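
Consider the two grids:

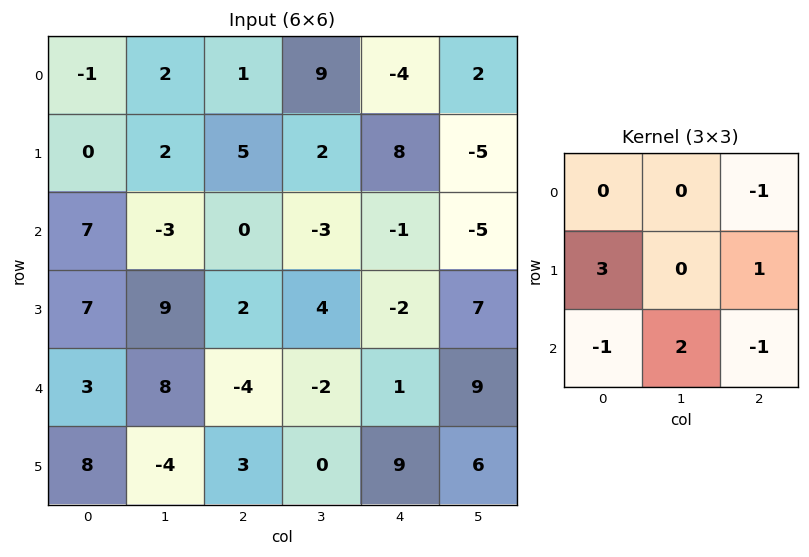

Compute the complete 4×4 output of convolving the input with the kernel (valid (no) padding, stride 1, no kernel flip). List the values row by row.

-9 5 22 5
25 -23 -1 -24
40 20 4 19
-16 28 -21 8

Output[0,0]: The receptive field on the input at this output position is [-1 2 1 / 0 2 5 / 7 -3 0]. Elementwise product with the kernel and sum: 1·-1 + 0·3 + 5·1 + 7·-1 + -3·2 + 0·-1.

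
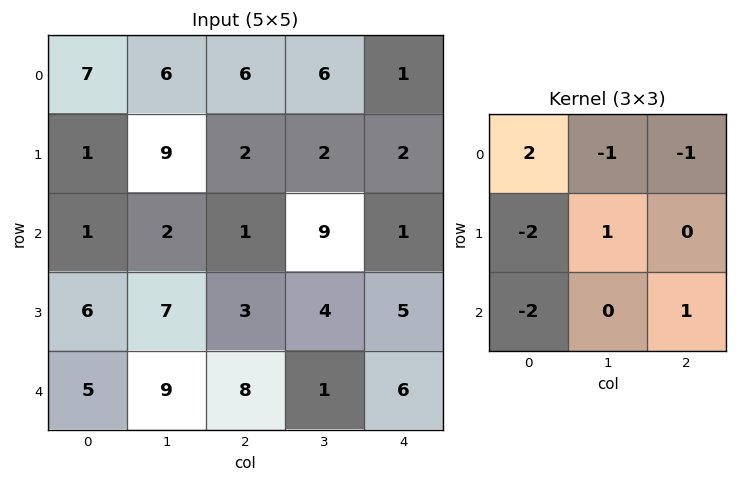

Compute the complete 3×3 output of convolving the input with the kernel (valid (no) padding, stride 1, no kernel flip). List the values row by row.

Output[0,0]: The receptive field on the input at this output position is [7 6 6 / 1 9 2 / 1 2 1]. Elementwise product with the kernel and sum: 7·2 + 6·-1 + 6·-1 + 1·-2 + 9·1 + 1·-2 + 1·1.

8 -11 2
-18 1 6
-8 -34 -20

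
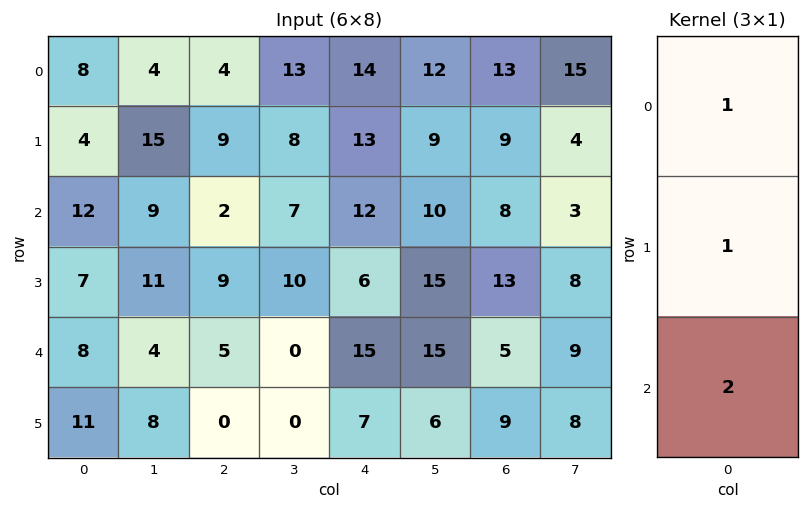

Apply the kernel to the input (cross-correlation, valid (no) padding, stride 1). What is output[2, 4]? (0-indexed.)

The receptive field on the input at this output position is [12 / 6 / 15]. Elementwise product with the kernel and sum: 12·1 + 6·1 + 15·2.

48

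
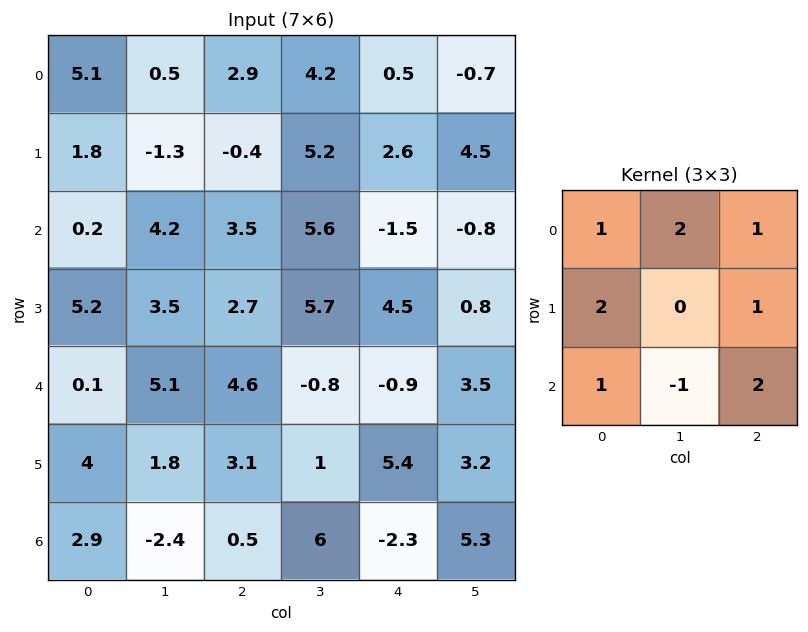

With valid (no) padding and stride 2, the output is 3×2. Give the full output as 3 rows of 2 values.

Output[0,0]: The receptive field on the input at this output position is [5.1 0.5 2.9 / 1.8 -1.3 -0.4 / 0.2 4.2 3.5]. Elementwise product with the kernel and sum: 5.1·1 + 0.5·2 + 2.9·1 + 1.8·2 + -0.4·1 + 0.2·1 + 4.2·-1 + 3.5·2.

15.2 8.5
29.4 26.7
32.3 3.6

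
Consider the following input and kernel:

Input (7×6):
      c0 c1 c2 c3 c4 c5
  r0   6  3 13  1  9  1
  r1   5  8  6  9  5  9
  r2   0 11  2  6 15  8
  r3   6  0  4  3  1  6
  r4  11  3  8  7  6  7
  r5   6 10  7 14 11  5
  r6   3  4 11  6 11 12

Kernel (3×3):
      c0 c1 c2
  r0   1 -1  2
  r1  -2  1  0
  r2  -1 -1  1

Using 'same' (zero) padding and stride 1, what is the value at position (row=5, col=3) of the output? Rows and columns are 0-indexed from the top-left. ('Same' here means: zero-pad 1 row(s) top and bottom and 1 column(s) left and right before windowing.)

The receptive field on the zero-padded input at this output position is [8 7 6 / 7 14 11 / 11 6 11]. Elementwise product with the kernel and sum: 8·1 + 7·-1 + 6·2 + 7·-2 + 14·1 + 11·-1 + 6·-1 + 11·1.

7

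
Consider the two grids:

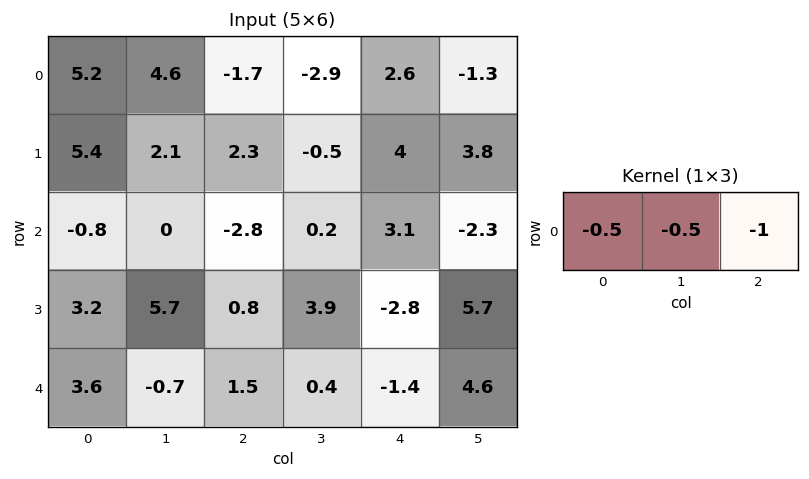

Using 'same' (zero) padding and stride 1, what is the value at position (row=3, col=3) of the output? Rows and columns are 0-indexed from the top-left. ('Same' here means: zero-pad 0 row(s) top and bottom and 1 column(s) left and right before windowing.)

0.45

The receptive field on the zero-padded input at this output position is [0.8 3.9 -2.8]. Elementwise product with the kernel and sum: 0.8·-0.5 + 3.9·-0.5 + -2.8·-1.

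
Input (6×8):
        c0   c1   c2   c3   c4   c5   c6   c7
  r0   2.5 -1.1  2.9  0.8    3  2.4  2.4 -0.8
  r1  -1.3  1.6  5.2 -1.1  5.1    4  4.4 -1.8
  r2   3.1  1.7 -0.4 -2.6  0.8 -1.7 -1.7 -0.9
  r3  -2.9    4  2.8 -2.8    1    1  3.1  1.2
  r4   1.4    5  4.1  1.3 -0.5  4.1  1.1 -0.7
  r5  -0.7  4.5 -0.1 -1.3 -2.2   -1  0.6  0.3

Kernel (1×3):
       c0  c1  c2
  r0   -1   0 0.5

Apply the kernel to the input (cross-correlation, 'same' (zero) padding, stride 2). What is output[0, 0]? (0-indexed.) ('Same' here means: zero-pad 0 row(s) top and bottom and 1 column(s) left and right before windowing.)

-0.55

The receptive field on the zero-padded input at this output position is [0 2.5 -1.1]. Elementwise product with the kernel and sum: 0·-1 + -1.1·0.5.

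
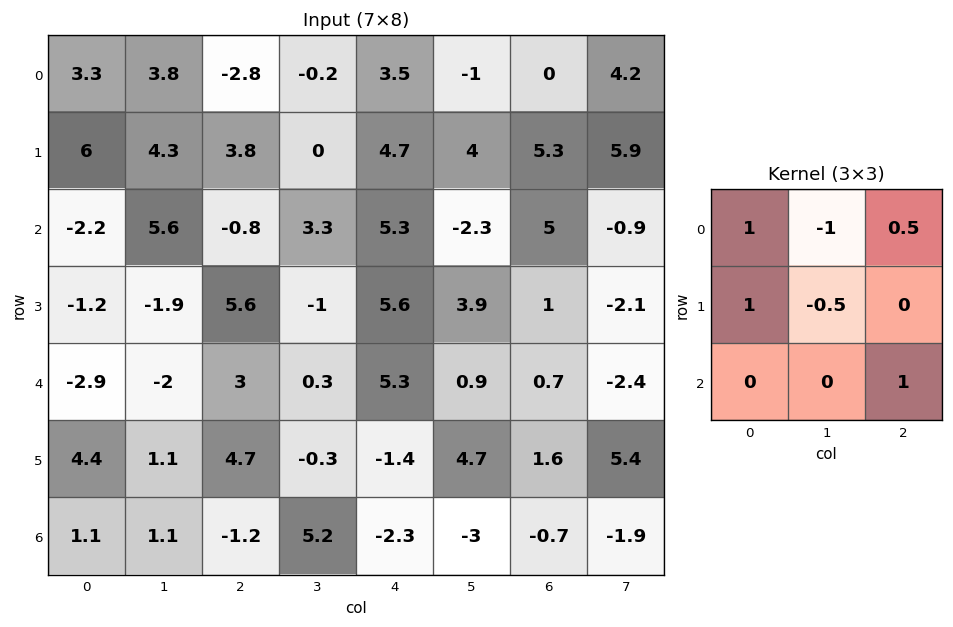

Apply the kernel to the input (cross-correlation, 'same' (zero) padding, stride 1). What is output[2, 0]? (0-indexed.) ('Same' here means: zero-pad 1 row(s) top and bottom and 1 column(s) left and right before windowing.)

The receptive field on the zero-padded input at this output position is [0 6 4.3 / 0 -2.2 5.6 / 0 -1.2 -1.9]. Elementwise product with the kernel and sum: 0·1 + 6·-1 + 4.3·0.5 + 0·1 + -2.2·-0.5 + -1.9·1.

-4.65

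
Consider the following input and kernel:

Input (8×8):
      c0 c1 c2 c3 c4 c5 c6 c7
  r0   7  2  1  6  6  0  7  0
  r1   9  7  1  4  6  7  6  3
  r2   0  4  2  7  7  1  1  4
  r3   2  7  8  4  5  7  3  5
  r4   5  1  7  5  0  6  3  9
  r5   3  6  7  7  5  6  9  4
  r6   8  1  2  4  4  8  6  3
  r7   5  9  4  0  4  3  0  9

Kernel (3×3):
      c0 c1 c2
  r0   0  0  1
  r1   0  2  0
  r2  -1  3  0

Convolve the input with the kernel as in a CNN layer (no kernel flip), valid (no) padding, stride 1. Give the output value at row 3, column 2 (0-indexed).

The receptive field on the input at this output position is [8 4 5 / 7 5 0 / 7 7 5]. Elementwise product with the kernel and sum: 5·1 + 5·2 + 7·-1 + 7·3.

29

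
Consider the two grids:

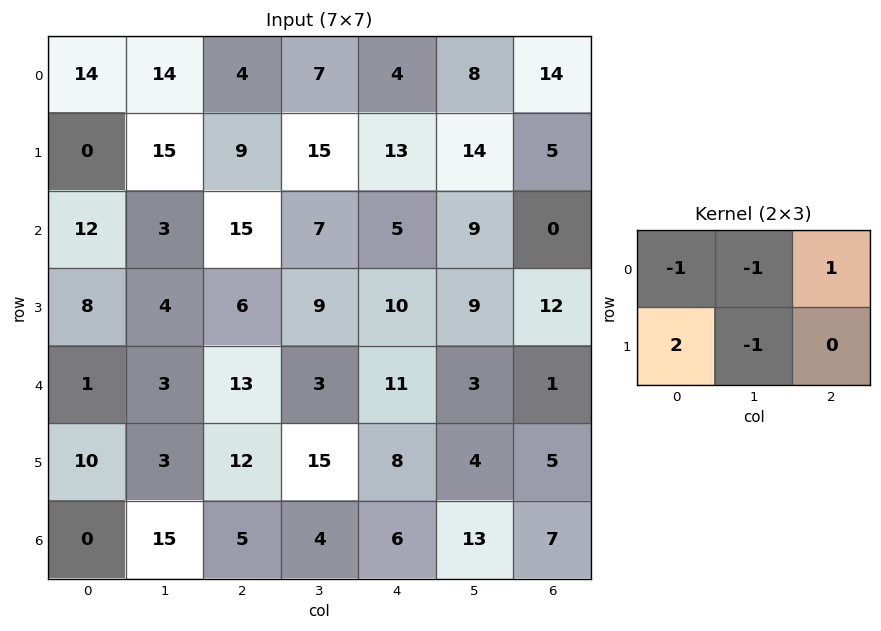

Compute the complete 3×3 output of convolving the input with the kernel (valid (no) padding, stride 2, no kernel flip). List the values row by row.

Output[0,0]: The receptive field on the input at this output position is [14 14 4 / 0 15 9]. Elementwise product with the kernel and sum: 14·-1 + 14·-1 + 4·1 + 0·2 + 15·-1.
Output[0,1]: The receptive field on the input at this output position is [4 7 4 / 9 15 13]. Elementwise product with the kernel and sum: 4·-1 + 7·-1 + 4·1 + 9·2 + 15·-1.

-39 -4 14
12 -14 -3
26 4 -1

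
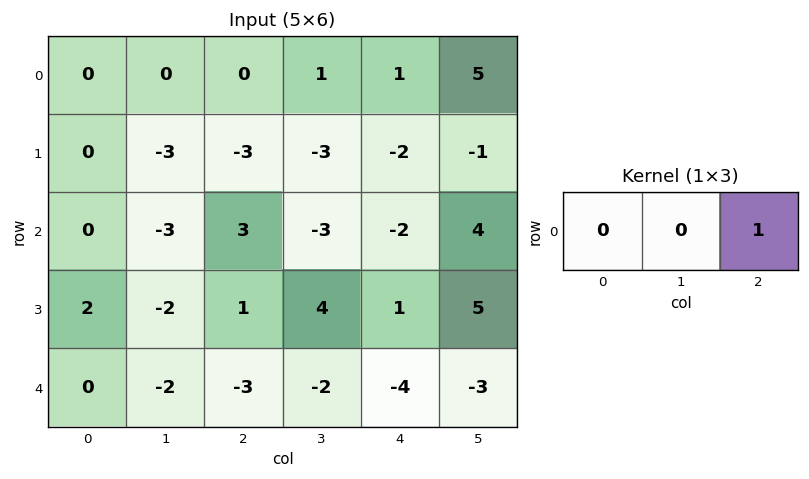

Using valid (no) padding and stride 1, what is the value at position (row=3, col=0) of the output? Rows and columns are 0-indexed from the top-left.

1

The receptive field on the input at this output position is [2 -2 1]. Elementwise product with the kernel and sum: 1·1.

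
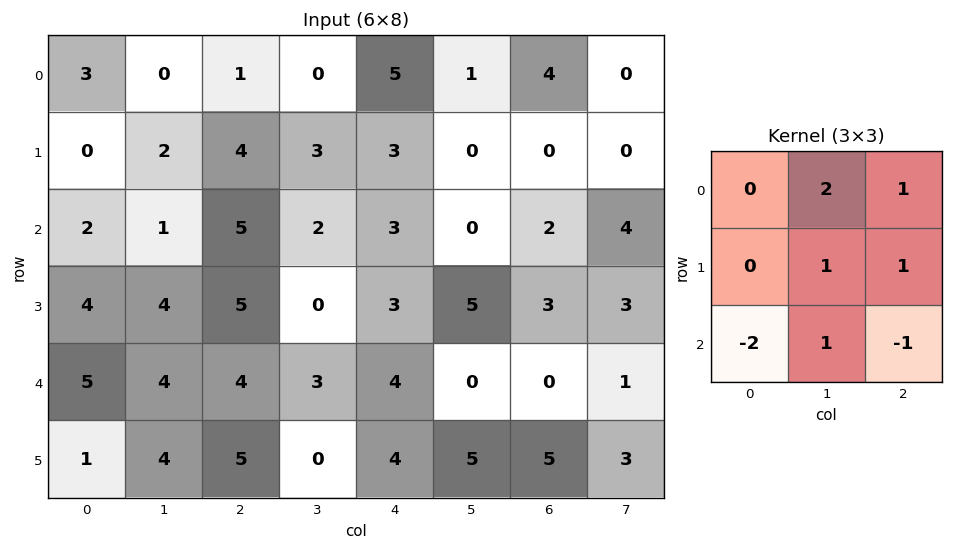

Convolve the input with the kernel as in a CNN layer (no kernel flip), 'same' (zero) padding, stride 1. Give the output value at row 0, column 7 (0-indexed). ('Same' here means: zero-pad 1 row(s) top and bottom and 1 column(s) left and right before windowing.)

0

The receptive field on the zero-padded input at this output position is [0 0 0 / 4 0 0 / 0 0 0]. Elementwise product with the kernel and sum: 0·2 + 0·1 + 0·1 + 0·1 + 0·-2 + 0·1 + 0·-1.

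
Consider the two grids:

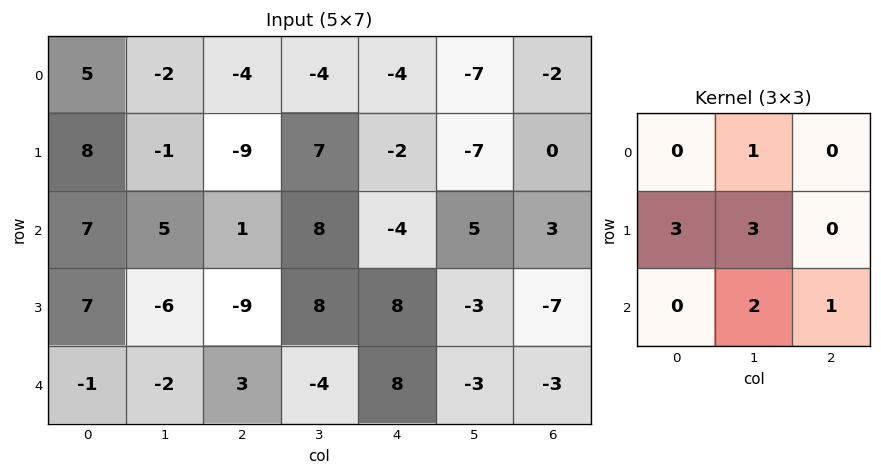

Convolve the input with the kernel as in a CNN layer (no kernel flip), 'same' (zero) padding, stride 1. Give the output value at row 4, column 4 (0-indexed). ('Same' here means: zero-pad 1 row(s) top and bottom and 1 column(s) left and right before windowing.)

20

The receptive field on the zero-padded input at this output position is [8 8 -3 / -4 8 -3 / 0 0 0]. Elementwise product with the kernel and sum: 8·1 + -4·3 + 8·3 + 0·2 + 0·1.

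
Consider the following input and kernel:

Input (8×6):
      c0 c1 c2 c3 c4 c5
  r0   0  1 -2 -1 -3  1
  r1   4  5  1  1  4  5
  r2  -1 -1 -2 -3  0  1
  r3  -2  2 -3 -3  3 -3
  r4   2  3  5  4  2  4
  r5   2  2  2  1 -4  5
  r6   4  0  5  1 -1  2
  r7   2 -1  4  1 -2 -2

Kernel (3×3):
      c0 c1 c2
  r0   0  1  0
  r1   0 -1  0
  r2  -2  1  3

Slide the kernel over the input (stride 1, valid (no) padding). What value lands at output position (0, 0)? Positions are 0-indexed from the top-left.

The receptive field on the input at this output position is [0 1 -2 / 4 5 1 / -1 -1 -2]. Elementwise product with the kernel and sum: 1·1 + 5·-1 + -1·-2 + -1·1 + -2·3.

-9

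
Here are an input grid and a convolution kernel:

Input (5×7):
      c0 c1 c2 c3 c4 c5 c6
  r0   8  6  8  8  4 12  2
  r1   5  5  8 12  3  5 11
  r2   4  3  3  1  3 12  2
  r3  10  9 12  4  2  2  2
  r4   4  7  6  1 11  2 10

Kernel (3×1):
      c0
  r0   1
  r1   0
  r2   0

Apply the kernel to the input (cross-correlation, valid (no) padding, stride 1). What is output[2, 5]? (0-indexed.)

The receptive field on the input at this output position is [12 / 2 / 2]. Elementwise product with the kernel and sum: 12·1.

12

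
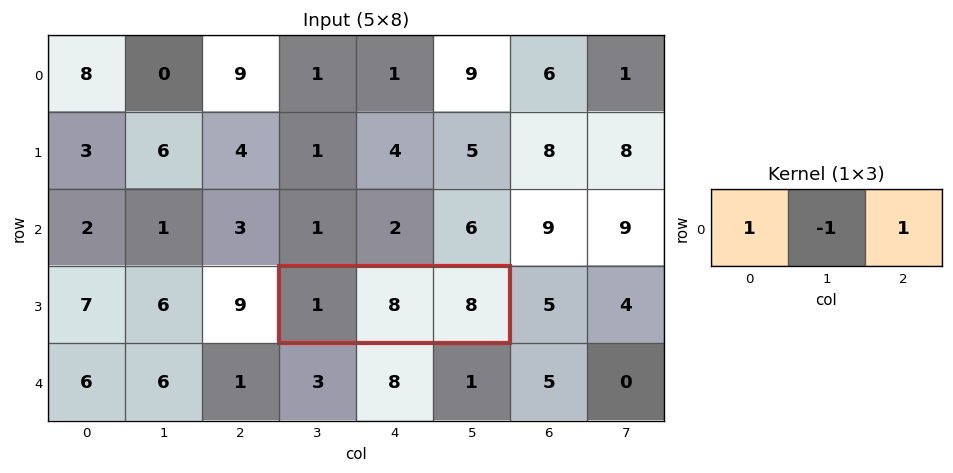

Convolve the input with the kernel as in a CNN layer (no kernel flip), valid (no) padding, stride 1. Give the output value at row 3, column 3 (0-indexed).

The receptive field on the input at this output position is [1 8 8]. Elementwise product with the kernel and sum: 1·1 + 8·-1 + 8·1.

1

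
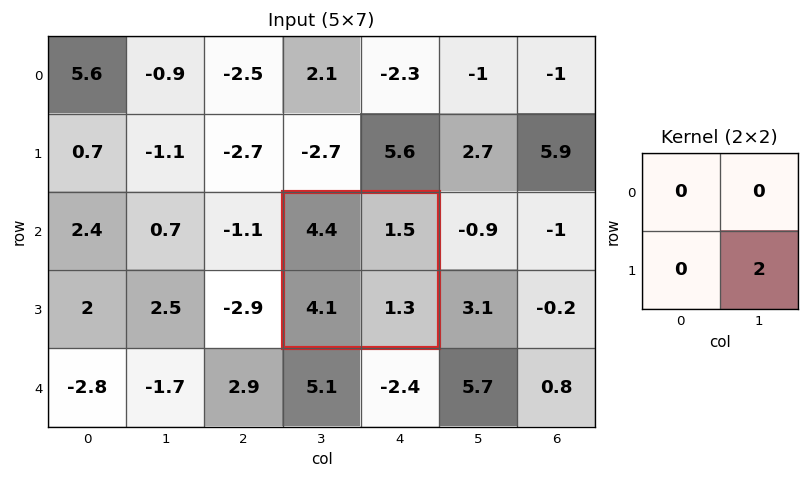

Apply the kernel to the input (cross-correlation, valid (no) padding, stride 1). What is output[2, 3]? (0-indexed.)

The receptive field on the input at this output position is [4.4 1.5 / 4.1 1.3]. Elementwise product with the kernel and sum: 1.3·2.

2.6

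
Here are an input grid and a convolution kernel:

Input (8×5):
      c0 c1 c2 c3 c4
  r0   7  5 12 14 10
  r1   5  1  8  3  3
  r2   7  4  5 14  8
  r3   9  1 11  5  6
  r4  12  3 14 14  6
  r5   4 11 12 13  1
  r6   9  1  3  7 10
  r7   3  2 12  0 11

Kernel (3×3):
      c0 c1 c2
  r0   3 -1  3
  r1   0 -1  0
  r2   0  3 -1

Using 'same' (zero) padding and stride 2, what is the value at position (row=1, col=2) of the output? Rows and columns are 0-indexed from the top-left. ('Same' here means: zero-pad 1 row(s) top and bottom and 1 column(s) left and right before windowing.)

The receptive field on the zero-padded input at this output position is [3 3 0 / 14 8 0 / 5 6 0]. Elementwise product with the kernel and sum: 3·3 + 3·-1 + 0·3 + 8·-1 + 6·3 + 0·-1.

16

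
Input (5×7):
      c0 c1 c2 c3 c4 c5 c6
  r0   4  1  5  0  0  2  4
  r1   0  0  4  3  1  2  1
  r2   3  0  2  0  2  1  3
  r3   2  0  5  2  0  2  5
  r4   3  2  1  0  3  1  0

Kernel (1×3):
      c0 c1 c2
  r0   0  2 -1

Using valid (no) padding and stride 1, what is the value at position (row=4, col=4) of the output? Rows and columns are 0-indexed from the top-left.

2

The receptive field on the input at this output position is [3 1 0]. Elementwise product with the kernel and sum: 1·2 + 0·-1.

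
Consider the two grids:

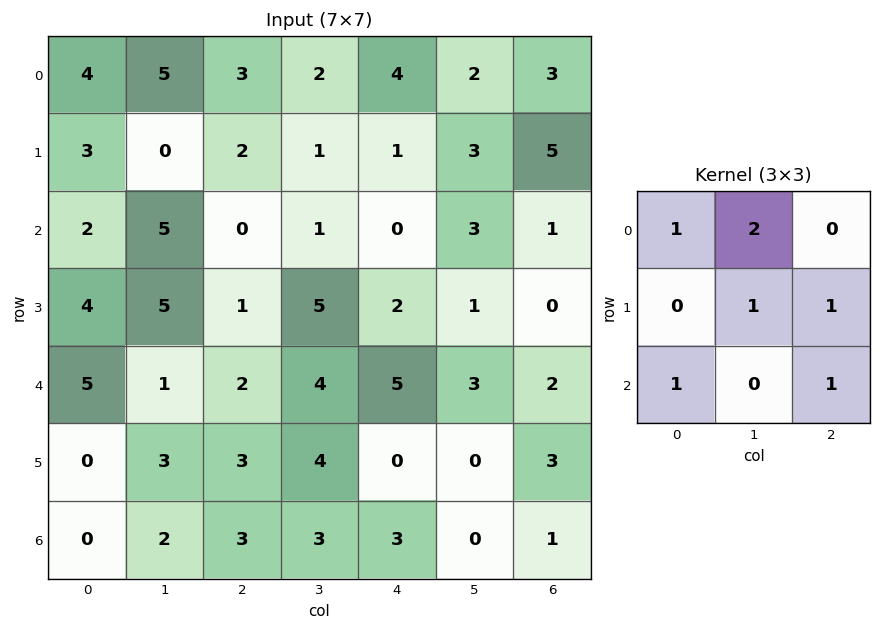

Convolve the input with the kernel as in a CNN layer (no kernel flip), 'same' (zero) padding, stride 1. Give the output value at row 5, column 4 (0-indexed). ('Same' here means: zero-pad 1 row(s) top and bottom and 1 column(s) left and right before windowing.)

The receptive field on the zero-padded input at this output position is [4 5 3 / 4 0 0 / 3 3 0]. Elementwise product with the kernel and sum: 4·1 + 5·2 + 0·1 + 0·1 + 3·1 + 0·1.

17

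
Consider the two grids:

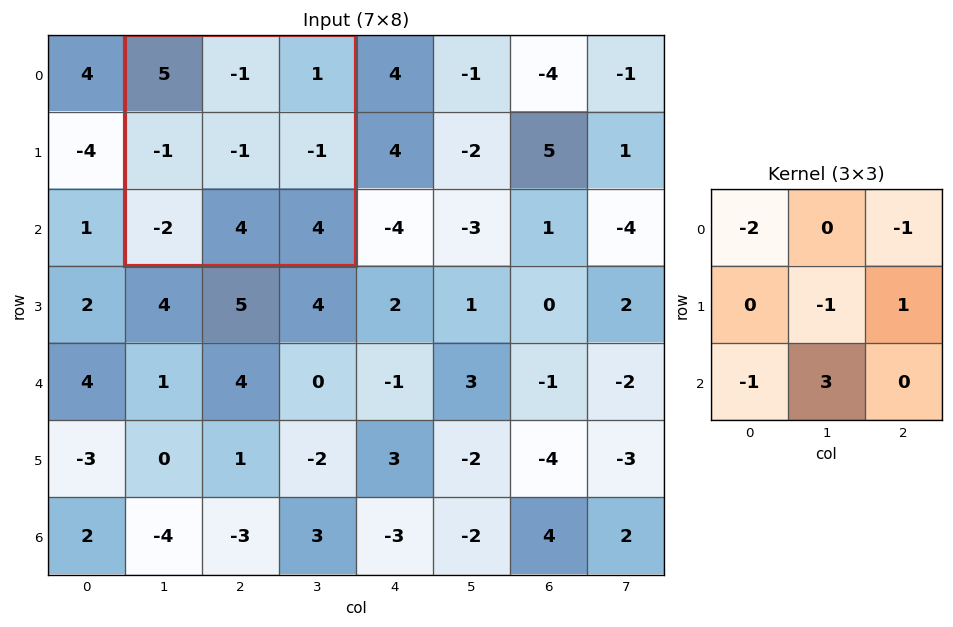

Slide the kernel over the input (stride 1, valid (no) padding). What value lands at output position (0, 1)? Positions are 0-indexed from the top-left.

3

The receptive field on the input at this output position is [5 -1 1 / -1 -1 -1 / -2 4 4]. Elementwise product with the kernel and sum: 5·-2 + 1·-1 + -1·-1 + -1·1 + -2·-1 + 4·3.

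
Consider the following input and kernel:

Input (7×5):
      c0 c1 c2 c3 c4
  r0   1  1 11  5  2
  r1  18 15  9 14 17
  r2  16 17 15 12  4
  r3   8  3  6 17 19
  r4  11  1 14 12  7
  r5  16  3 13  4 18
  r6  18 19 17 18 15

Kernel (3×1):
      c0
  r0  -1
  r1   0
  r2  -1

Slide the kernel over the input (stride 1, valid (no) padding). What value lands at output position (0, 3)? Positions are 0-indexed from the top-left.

-17

The receptive field on the input at this output position is [5 / 14 / 12]. Elementwise product with the kernel and sum: 5·-1 + 12·-1.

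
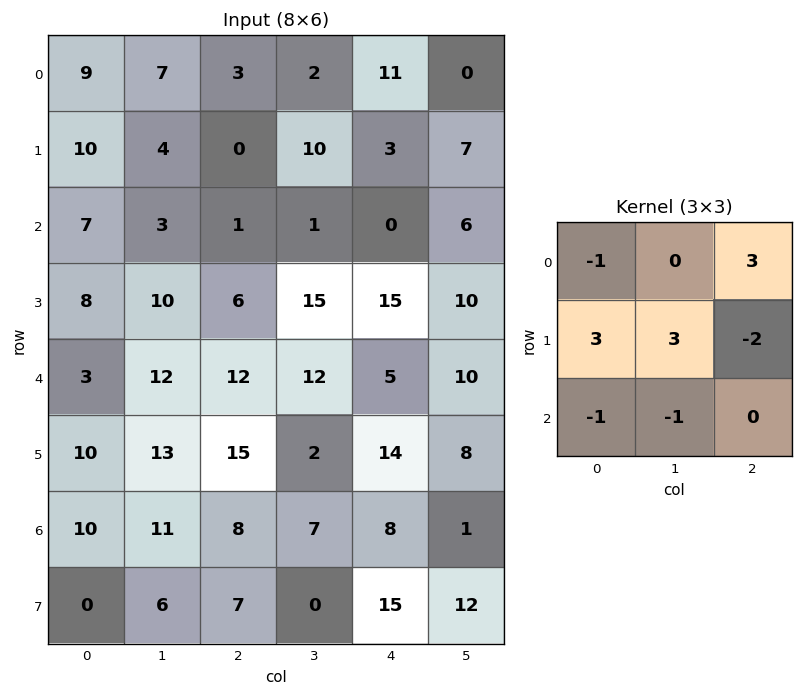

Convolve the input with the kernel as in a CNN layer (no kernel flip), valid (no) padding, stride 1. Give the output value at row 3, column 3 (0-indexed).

30

The receptive field on the input at this output position is [15 15 10 / 12 5 10 / 2 14 8]. Elementwise product with the kernel and sum: 15·-1 + 10·3 + 12·3 + 5·3 + 10·-2 + 2·-1 + 14·-1.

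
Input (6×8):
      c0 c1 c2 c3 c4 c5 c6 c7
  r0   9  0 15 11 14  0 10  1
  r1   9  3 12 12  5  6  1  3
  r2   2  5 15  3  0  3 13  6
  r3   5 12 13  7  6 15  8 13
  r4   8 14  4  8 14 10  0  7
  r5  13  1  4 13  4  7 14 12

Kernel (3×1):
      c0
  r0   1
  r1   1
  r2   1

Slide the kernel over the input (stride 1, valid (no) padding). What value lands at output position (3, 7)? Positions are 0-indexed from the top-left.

32

The receptive field on the input at this output position is [13 / 7 / 12]. Elementwise product with the kernel and sum: 13·1 + 7·1 + 12·1.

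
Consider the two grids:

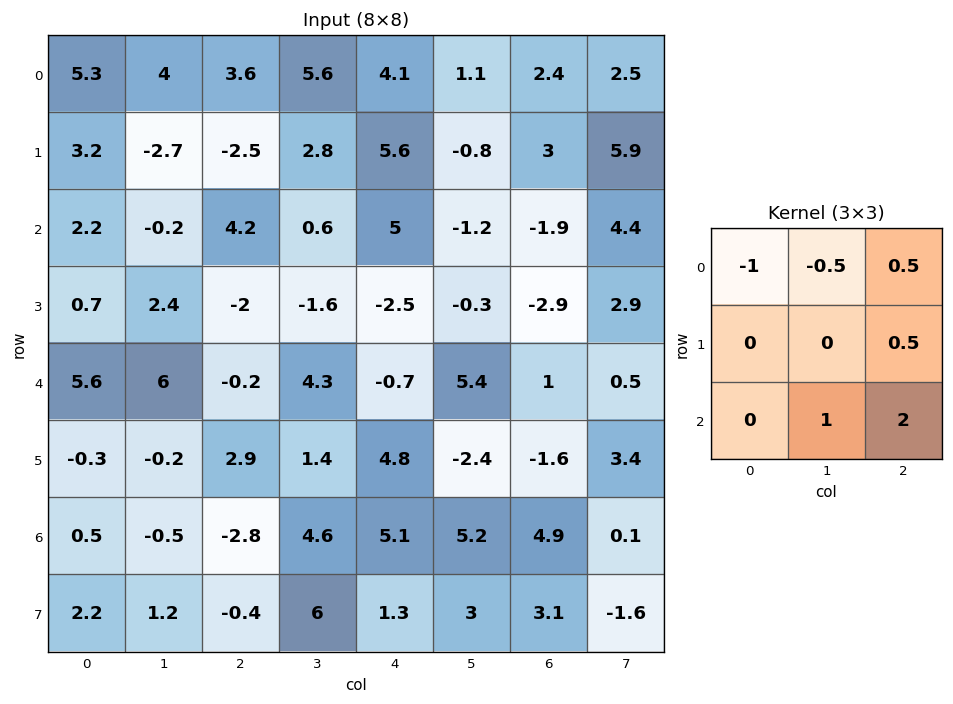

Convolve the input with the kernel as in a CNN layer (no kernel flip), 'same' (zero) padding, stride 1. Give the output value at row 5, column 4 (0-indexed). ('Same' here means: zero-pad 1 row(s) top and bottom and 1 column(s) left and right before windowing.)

13.05

The receptive field on the zero-padded input at this output position is [4.3 -0.7 5.4 / 1.4 4.8 -2.4 / 4.6 5.1 5.2]. Elementwise product with the kernel and sum: 4.3·-1 + -0.7·-0.5 + 5.4·0.5 + -2.4·0.5 + 5.1·1 + 5.2·2.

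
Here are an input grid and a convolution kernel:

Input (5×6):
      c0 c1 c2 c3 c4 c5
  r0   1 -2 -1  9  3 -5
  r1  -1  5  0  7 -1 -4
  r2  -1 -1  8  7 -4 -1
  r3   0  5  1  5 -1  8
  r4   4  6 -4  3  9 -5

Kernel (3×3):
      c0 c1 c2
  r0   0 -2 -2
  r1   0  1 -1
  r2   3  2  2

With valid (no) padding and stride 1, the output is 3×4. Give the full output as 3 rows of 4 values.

22 4 14 18
-7 14 10 36
6 -18 12 18

Output[0,0]: The receptive field on the input at this output position is [1 -2 -1 / -1 5 0 / -1 -1 8]. Elementwise product with the kernel and sum: -2·-2 + -1·-2 + 5·1 + 0·-1 + -1·3 + -1·2 + 8·2.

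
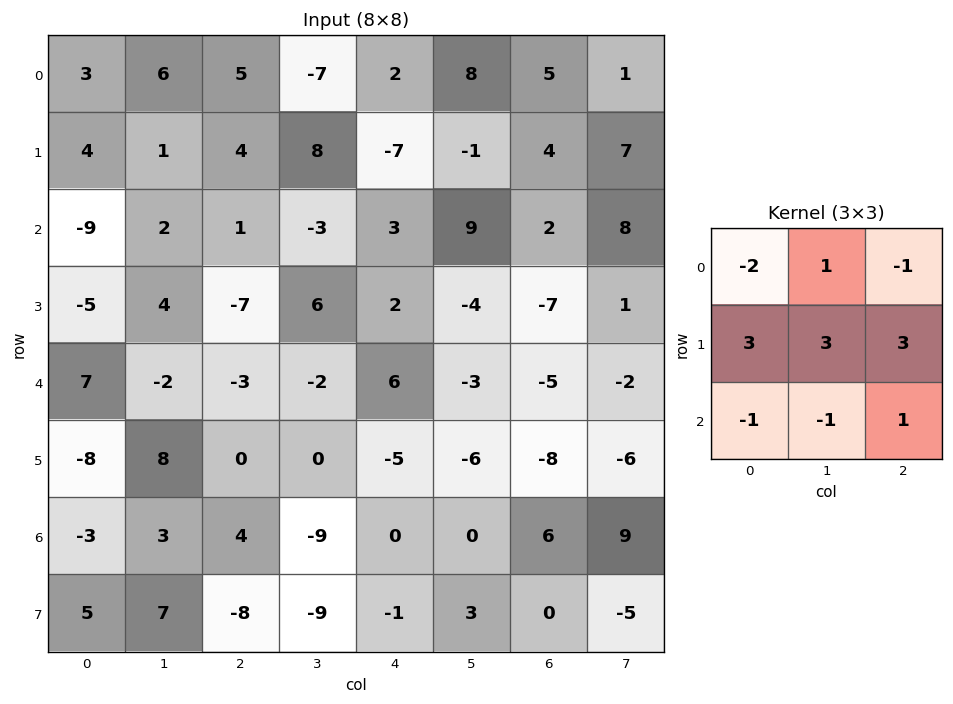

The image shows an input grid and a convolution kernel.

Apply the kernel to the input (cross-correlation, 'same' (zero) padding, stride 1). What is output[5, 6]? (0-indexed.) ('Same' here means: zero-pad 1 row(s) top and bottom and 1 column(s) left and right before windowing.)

The receptive field on the zero-padded input at this output position is [-3 -5 -2 / -6 -8 -6 / 0 6 9]. Elementwise product with the kernel and sum: -3·-2 + -5·1 + -2·-1 + -6·3 + -8·3 + -6·3 + 0·-1 + 6·-1 + 9·1.

-54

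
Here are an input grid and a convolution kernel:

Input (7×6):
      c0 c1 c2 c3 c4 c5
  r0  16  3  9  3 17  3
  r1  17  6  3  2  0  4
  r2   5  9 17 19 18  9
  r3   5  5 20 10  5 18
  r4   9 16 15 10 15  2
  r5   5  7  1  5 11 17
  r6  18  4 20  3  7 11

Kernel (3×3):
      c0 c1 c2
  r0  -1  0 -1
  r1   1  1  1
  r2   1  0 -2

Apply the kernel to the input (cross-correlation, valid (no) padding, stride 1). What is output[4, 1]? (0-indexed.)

The receptive field on the input at this output position is [16 15 10 / 7 1 5 / 4 20 3]. Elementwise product with the kernel and sum: 16·-1 + 10·-1 + 7·1 + 1·1 + 5·1 + 4·1 + 3·-2.

-15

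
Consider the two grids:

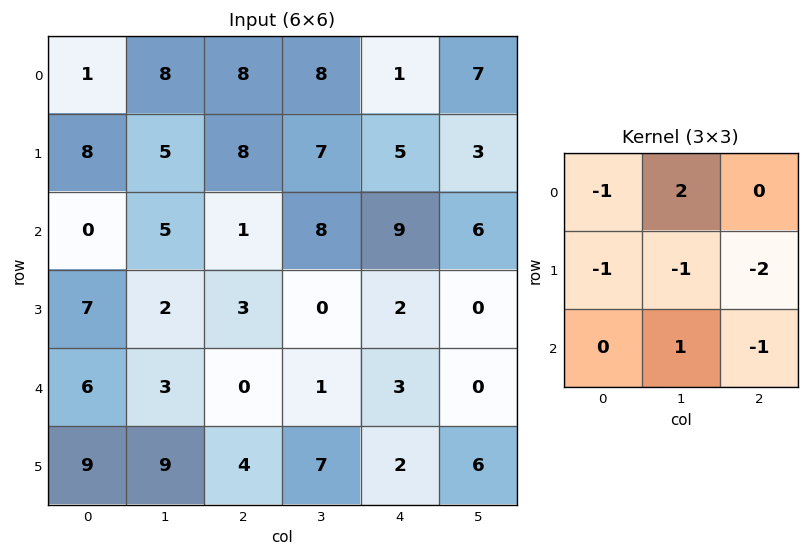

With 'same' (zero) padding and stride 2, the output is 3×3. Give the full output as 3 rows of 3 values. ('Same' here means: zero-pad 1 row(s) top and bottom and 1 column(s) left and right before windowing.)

-14 -31 -21
11 -8 -24
2 -4 -4

Output[0,0]: The receptive field on the zero-padded input at this output position is [0 0 0 / 0 1 8 / 0 8 5]. Elementwise product with the kernel and sum: 0·-1 + 0·2 + 0·-1 + 1·-1 + 8·-2 + 8·1 + 5·-1.
Output[0,1]: The receptive field on the zero-padded input at this output position is [0 0 0 / 8 8 8 / 5 8 7]. Elementwise product with the kernel and sum: 0·-1 + 0·2 + 8·-1 + 8·-1 + 8·-2 + 8·1 + 7·-1.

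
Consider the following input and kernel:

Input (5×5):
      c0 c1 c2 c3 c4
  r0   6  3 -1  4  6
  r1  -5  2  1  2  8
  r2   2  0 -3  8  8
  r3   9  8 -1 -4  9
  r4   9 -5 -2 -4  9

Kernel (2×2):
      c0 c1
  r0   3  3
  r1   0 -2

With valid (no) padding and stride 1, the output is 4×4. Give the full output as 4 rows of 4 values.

23 4 5 14
-9 15 -7 14
-10 -7 23 30
61 25 -7 -3

Output[0,0]: The receptive field on the input at this output position is [6 3 / -5 2]. Elementwise product with the kernel and sum: 6·3 + 3·3 + 2·-2.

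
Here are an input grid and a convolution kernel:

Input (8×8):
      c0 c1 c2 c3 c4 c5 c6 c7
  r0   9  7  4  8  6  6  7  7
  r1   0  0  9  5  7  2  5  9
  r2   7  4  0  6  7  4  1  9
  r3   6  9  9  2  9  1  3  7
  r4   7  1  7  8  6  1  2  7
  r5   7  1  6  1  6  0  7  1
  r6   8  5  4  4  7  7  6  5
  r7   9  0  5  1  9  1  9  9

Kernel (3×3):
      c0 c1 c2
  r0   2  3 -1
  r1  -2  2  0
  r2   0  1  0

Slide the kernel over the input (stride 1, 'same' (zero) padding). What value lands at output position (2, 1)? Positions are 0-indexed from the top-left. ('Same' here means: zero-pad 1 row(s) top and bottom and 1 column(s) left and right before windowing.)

The receptive field on the zero-padded input at this output position is [0 0 9 / 7 4 0 / 6 9 9]. Elementwise product with the kernel and sum: 0·2 + 0·3 + 9·-1 + 7·-2 + 4·2 + 9·1.

-6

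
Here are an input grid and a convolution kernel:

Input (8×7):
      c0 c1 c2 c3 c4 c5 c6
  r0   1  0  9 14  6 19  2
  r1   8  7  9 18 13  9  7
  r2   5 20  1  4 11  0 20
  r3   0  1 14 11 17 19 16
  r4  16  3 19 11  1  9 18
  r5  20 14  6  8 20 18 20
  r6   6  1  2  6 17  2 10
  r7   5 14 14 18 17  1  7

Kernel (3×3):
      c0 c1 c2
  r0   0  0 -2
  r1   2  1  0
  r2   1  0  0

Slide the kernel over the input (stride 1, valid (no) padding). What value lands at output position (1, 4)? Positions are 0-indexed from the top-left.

The receptive field on the input at this output position is [13 9 7 / 11 0 20 / 17 19 16]. Elementwise product with the kernel and sum: 7·-2 + 11·2 + 0·1 + 17·1.

25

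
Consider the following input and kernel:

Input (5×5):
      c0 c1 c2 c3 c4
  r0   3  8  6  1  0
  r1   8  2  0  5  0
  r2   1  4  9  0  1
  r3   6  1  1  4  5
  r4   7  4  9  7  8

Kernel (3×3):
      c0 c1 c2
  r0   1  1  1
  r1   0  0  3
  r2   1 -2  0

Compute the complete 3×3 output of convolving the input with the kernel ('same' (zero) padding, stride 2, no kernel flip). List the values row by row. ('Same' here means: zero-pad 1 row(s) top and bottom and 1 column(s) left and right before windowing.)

Output[0,0]: The receptive field on the zero-padded input at this output position is [0 0 0 / 0 3 8 / 0 8 2]. Elementwise product with the kernel and sum: 0·1 + 0·1 + 0·1 + 8·3 + 0·1 + 8·-2.

8 5 5
10 6 -1
19 27 9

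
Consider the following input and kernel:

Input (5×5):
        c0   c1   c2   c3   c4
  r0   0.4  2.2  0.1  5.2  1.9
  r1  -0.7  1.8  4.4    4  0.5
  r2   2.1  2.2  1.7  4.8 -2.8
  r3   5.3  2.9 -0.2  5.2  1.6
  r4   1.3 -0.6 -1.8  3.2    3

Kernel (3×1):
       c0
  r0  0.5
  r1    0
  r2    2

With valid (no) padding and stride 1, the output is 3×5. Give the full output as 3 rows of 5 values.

Output[0,0]: The receptive field on the input at this output position is [0.4 / -0.7 / 2.1]. Elementwise product with the kernel and sum: 0.4·0.5 + 2.1·2.

4.4 5.5 3.45 12.2 -4.65
10.25 6.7 1.8 12.4 3.45
3.65 -0.1 -2.75 8.8 4.6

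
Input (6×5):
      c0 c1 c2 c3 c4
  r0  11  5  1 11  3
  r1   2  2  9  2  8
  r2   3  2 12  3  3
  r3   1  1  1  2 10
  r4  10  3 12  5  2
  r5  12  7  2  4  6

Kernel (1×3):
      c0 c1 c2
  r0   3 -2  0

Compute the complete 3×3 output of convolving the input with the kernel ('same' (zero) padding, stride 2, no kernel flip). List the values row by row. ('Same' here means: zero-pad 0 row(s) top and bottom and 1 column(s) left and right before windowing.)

-22 13 27
-6 -18 3
-20 -15 11

Output[0,0]: The receptive field on the zero-padded input at this output position is [0 11 5]. Elementwise product with the kernel and sum: 0·3 + 11·-2.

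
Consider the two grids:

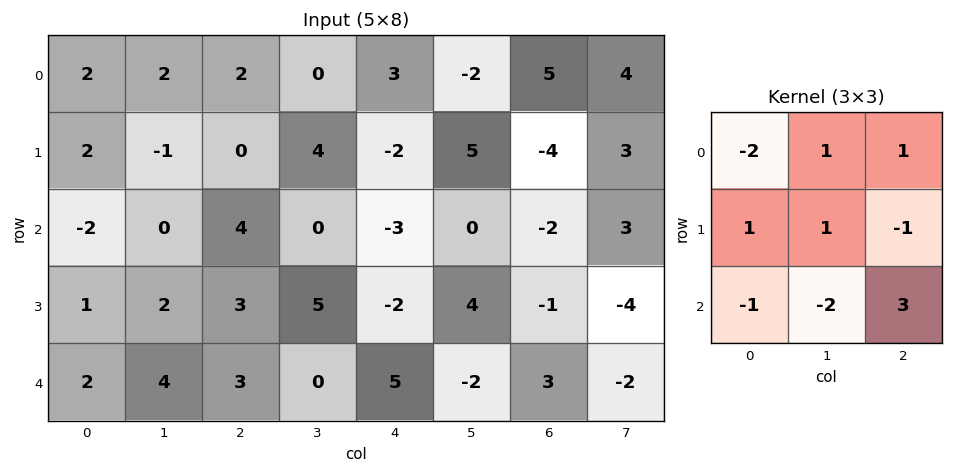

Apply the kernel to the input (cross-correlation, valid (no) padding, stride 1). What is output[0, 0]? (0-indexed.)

15

The receptive field on the input at this output position is [2 2 2 / 2 -1 0 / -2 0 4]. Elementwise product with the kernel and sum: 2·-2 + 2·1 + 2·1 + 2·1 + -1·1 + 0·-1 + -2·-1 + 0·-2 + 4·3.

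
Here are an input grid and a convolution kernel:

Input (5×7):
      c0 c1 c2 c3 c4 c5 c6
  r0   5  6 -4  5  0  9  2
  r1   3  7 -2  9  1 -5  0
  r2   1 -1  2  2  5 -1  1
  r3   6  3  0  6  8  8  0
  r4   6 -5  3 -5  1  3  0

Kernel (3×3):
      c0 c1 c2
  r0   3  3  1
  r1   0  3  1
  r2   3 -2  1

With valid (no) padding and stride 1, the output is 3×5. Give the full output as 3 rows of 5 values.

Output[0,0]: The receptive field on the input at this output position is [5 6 -4 / 3 7 -2 / 1 -1 2]. Elementwise product with the kernel and sum: 5·3 + 6·3 + -4·1 + 7·3 + -2·1 + 1·3 + -1·-2 + 2·1.
Output[0,1]: The receptive field on the input at this output position is [6 -4 5 / 7 -2 9 / -1 2 2]. Elementwise product with the kernel and sum: 6·3 + -4·3 + 5·1 + -2·3 + 9·1 + -1·3 + 2·-2 + 2·1.

55 9 38 17 32
39 47 29 49 -6
42 -15 63 38 34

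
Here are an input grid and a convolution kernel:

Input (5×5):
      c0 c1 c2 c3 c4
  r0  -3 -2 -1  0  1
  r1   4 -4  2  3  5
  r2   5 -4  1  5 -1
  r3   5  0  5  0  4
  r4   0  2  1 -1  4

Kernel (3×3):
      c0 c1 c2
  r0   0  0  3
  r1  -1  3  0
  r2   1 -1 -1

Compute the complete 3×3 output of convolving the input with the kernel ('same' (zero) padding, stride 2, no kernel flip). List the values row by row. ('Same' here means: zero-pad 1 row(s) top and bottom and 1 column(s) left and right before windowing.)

Output[0,0]: The receptive field on the zero-padded input at this output position is [0 0 0 / 0 -3 -2 / 0 4 -4]. Elementwise product with the kernel and sum: 0·3 + 0·-1 + -3·3 + 0·1 + 4·-1 + -4·-1.

-9 -10 1
-2 11 -12
0 1 13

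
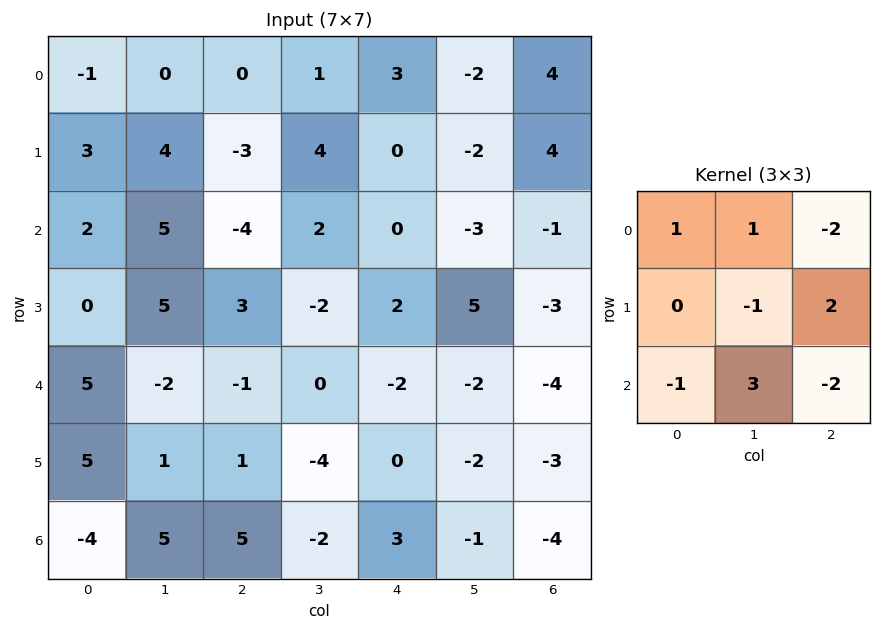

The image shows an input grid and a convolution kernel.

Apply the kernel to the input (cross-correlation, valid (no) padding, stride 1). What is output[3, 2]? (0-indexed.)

The receptive field on the input at this output position is [3 -2 2 / -1 0 -2 / 1 -4 0]. Elementwise product with the kernel and sum: 3·1 + -2·1 + 2·-2 + 0·-1 + -2·2 + 1·-1 + -4·3 + 0·-2.

-20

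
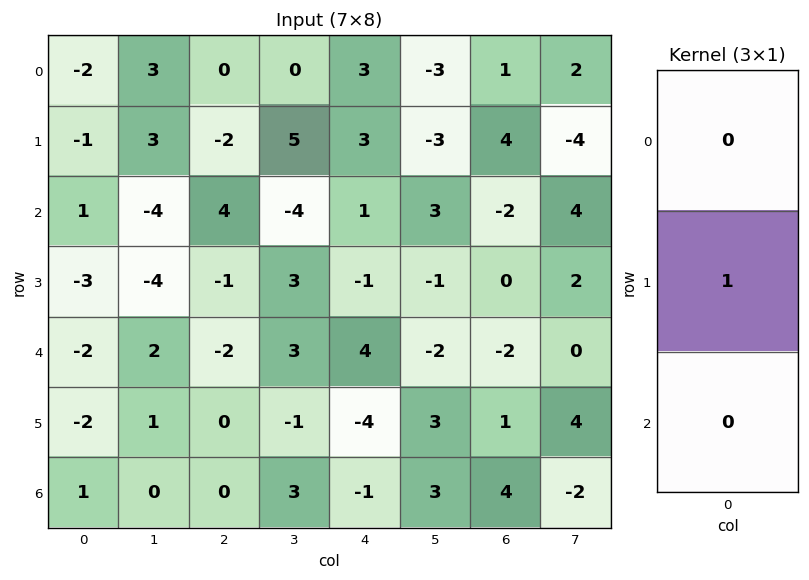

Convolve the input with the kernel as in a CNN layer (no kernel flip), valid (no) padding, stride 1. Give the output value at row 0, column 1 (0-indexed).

The receptive field on the input at this output position is [3 / 3 / -4]. Elementwise product with the kernel and sum: 3·1.

3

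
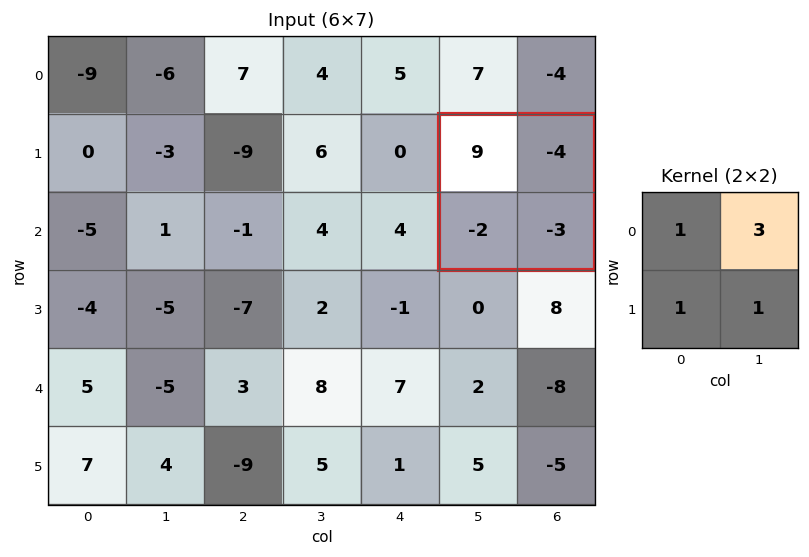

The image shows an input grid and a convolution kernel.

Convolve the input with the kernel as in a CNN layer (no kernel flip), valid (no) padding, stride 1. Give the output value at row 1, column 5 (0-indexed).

The receptive field on the input at this output position is [9 -4 / -2 -3]. Elementwise product with the kernel and sum: 9·1 + -4·3 + -2·1 + -3·1.

-8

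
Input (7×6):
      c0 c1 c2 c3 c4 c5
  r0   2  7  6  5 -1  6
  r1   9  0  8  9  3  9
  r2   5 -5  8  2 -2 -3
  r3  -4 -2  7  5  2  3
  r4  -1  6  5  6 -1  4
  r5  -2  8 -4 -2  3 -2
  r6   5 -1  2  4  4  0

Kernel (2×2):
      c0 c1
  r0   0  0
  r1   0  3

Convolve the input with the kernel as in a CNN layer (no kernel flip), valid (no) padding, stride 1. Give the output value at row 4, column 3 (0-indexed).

The receptive field on the input at this output position is [6 -1 / -2 3]. Elementwise product with the kernel and sum: 3·3.

9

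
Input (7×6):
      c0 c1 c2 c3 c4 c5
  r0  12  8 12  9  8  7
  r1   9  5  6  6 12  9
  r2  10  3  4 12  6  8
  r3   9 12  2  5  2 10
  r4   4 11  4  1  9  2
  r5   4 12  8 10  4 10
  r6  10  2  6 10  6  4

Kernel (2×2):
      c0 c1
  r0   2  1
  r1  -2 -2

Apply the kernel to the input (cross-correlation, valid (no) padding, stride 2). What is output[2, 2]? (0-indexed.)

-8

The receptive field on the input at this output position is [9 2 / 4 10]. Elementwise product with the kernel and sum: 9·2 + 2·1 + 4·-2 + 10·-2.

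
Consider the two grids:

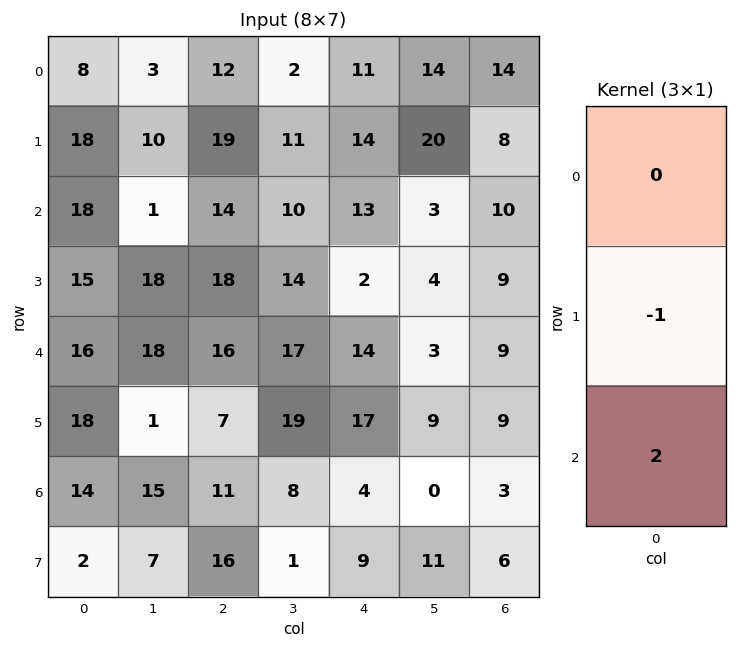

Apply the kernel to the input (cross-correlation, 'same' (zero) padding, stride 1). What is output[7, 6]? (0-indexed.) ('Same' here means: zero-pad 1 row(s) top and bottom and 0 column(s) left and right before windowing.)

The receptive field on the zero-padded input at this output position is [3 / 6 / 0]. Elementwise product with the kernel and sum: 6·-1 + 0·2.

-6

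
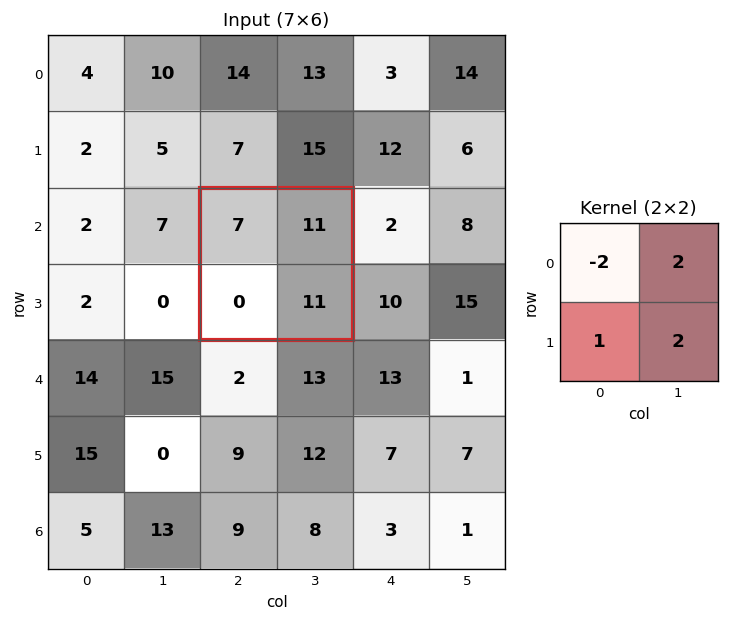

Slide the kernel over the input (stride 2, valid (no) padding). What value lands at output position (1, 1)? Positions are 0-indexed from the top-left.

30

The receptive field on the input at this output position is [7 11 / 0 11]. Elementwise product with the kernel and sum: 7·-2 + 11·2 + 0·1 + 11·2.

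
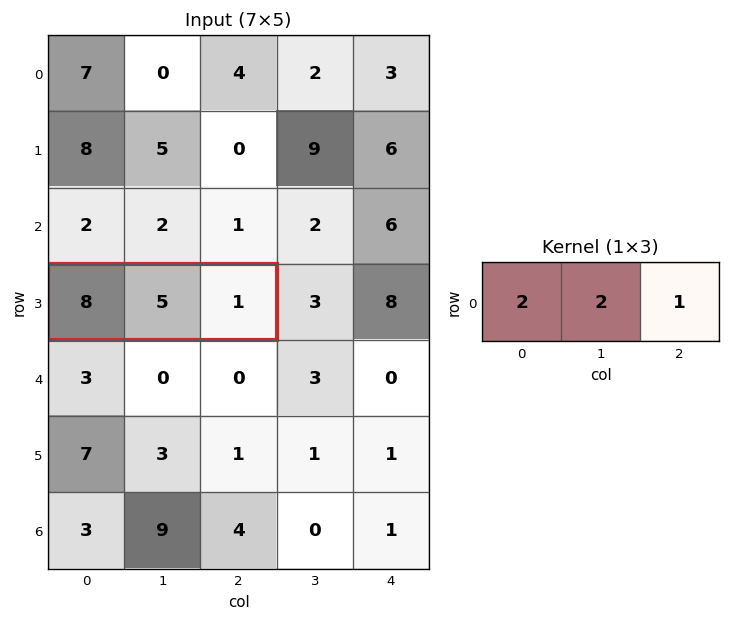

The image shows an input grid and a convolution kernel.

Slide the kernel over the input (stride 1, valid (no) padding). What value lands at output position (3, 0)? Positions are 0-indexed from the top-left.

The receptive field on the input at this output position is [8 5 1]. Elementwise product with the kernel and sum: 8·2 + 5·2 + 1·1.

27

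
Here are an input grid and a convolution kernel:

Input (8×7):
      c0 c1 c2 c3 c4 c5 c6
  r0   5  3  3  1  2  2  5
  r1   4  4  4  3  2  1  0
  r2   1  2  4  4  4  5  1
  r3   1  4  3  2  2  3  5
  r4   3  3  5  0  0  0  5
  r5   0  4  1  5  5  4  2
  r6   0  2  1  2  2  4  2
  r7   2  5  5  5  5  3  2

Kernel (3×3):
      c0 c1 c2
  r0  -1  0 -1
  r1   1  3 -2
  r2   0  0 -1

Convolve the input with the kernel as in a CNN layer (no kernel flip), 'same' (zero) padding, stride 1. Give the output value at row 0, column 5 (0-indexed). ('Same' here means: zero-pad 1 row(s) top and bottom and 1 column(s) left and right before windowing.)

The receptive field on the zero-padded input at this output position is [0 0 0 / 2 2 5 / 2 1 0]. Elementwise product with the kernel and sum: 0·-1 + 0·-1 + 2·1 + 2·3 + 5·-2 + 0·-1.

-2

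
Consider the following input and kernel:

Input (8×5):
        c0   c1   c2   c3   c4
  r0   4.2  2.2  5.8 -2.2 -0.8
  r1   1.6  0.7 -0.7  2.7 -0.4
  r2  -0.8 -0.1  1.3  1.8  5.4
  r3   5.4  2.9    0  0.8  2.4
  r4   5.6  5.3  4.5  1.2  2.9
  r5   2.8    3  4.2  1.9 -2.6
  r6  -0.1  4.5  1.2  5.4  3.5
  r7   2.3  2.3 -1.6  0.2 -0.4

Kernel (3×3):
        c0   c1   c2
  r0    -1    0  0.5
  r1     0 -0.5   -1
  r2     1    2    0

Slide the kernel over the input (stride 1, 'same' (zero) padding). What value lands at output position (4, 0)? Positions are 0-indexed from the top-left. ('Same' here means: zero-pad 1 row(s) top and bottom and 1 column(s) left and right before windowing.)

-1.05

The receptive field on the zero-padded input at this output position is [0 5.4 2.9 / 0 5.6 5.3 / 0 2.8 3]. Elementwise product with the kernel and sum: 0·-1 + 2.9·0.5 + 5.6·-0.5 + 5.3·-1 + 0·1 + 2.8·2.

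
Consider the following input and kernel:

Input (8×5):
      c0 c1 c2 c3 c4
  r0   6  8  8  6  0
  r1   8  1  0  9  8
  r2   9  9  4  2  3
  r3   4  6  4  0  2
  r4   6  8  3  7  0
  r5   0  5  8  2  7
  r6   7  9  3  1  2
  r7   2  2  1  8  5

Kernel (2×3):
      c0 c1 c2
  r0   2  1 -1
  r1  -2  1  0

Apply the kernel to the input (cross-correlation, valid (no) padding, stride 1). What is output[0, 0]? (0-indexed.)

-3

The receptive field on the input at this output position is [6 8 8 / 8 1 0]. Elementwise product with the kernel and sum: 6·2 + 8·1 + 8·-1 + 8·-2 + 1·1.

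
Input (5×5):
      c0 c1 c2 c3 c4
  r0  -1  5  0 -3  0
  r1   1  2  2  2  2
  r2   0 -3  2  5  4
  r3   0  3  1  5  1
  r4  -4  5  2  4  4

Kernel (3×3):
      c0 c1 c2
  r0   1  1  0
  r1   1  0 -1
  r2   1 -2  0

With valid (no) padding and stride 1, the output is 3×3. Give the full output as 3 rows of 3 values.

Output[0,0]: The receptive field on the input at this output position is [-1 5 0 / 1 2 2 / 0 -3 2]. Elementwise product with the kernel and sum: -1·1 + 5·1 + 1·1 + 2·-1 + 0·1 + -3·-2.
Output[0,1]: The receptive field on the input at this output position is [5 0 -3 / 2 2 2 / -3 2 5]. Elementwise product with the kernel and sum: 5·1 + 0·1 + 2·1 + 2·-1 + -3·1 + 2·-2.

9 -2 -11
-5 -3 -7
-18 -2 1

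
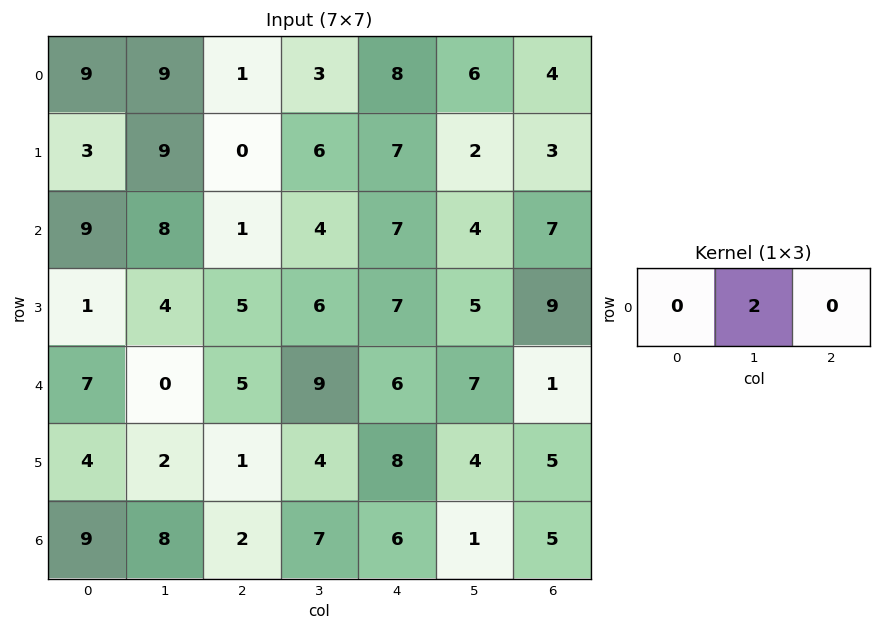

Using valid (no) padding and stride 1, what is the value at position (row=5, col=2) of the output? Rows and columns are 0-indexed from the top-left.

The receptive field on the input at this output position is [1 4 8]. Elementwise product with the kernel and sum: 4·2.

8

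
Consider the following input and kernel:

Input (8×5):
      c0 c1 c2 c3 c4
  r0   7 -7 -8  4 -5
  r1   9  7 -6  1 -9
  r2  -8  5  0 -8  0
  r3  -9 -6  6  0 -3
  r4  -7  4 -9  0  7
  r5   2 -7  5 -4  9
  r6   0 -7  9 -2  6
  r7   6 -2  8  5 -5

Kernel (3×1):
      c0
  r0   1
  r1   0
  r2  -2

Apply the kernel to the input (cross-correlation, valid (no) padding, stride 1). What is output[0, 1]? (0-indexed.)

-17

The receptive field on the input at this output position is [-7 / 7 / 5]. Elementwise product with the kernel and sum: -7·1 + 5·-2.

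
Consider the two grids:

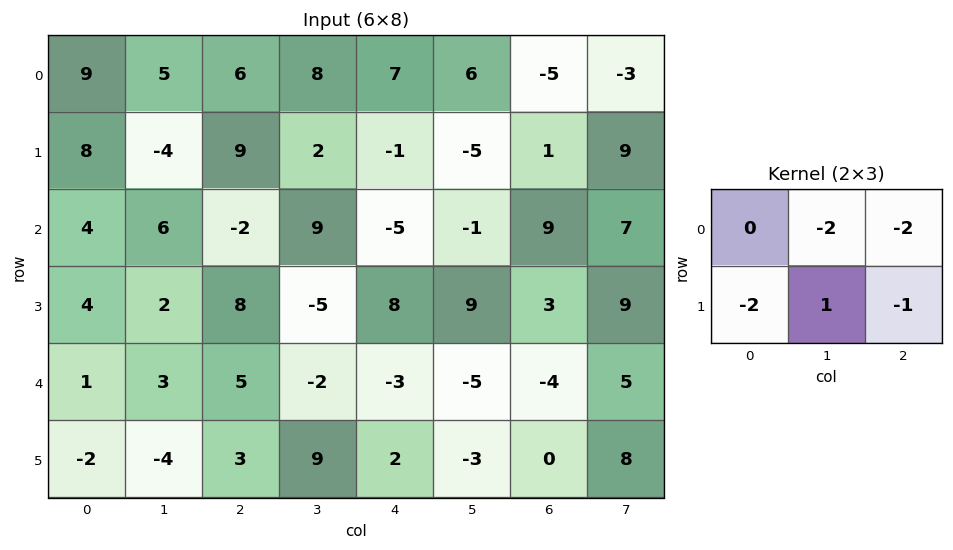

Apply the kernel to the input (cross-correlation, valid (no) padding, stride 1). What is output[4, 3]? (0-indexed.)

3

The receptive field on the input at this output position is [-2 -3 -5 / 9 2 -3]. Elementwise product with the kernel and sum: -3·-2 + -5·-2 + 9·-2 + 2·1 + -3·-1.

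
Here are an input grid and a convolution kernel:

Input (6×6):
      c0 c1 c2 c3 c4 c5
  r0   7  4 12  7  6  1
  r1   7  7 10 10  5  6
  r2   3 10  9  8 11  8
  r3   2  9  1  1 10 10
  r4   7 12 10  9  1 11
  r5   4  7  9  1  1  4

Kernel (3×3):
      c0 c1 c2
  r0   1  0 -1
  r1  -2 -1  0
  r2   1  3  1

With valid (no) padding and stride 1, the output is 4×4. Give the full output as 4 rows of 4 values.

Output[0,0]: The receptive field on the input at this output position is [7 4 12 / 7 7 10 / 3 10 9]. Elementwise product with the kernel and sum: 7·1 + 12·-1 + 7·-2 + 7·-1 + 3·1 + 10·3 + 9·1.
Output[0,1]: The receptive field on the input at this output position is [4 12 7 / 7 10 10 / 10 9 8]. Elementwise product with the kernel and sum: 4·1 + 7·-1 + 7·-2 + 10·-1 + 10·1 + 9·3 + 8·1.

16 18 20 30
11 -19 -7 18
34 34 33 11
9 9 -25 -20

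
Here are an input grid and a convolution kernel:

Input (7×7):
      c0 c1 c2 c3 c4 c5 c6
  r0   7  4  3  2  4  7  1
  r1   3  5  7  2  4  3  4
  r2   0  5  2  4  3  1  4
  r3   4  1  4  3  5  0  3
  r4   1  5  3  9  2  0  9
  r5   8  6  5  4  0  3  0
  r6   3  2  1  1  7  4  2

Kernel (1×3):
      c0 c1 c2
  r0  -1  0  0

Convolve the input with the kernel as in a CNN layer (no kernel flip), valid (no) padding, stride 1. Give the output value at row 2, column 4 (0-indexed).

The receptive field on the input at this output position is [3 1 4]. Elementwise product with the kernel and sum: 3·-1.

-3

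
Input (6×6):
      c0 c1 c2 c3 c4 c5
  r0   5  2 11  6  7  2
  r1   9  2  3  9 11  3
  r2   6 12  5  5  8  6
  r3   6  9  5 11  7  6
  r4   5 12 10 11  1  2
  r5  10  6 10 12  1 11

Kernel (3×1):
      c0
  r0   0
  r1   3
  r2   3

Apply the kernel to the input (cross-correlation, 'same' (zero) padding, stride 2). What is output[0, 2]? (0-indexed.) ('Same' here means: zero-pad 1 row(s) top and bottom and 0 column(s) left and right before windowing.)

The receptive field on the zero-padded input at this output position is [0 / 7 / 11]. Elementwise product with the kernel and sum: 7·3 + 11·3.

54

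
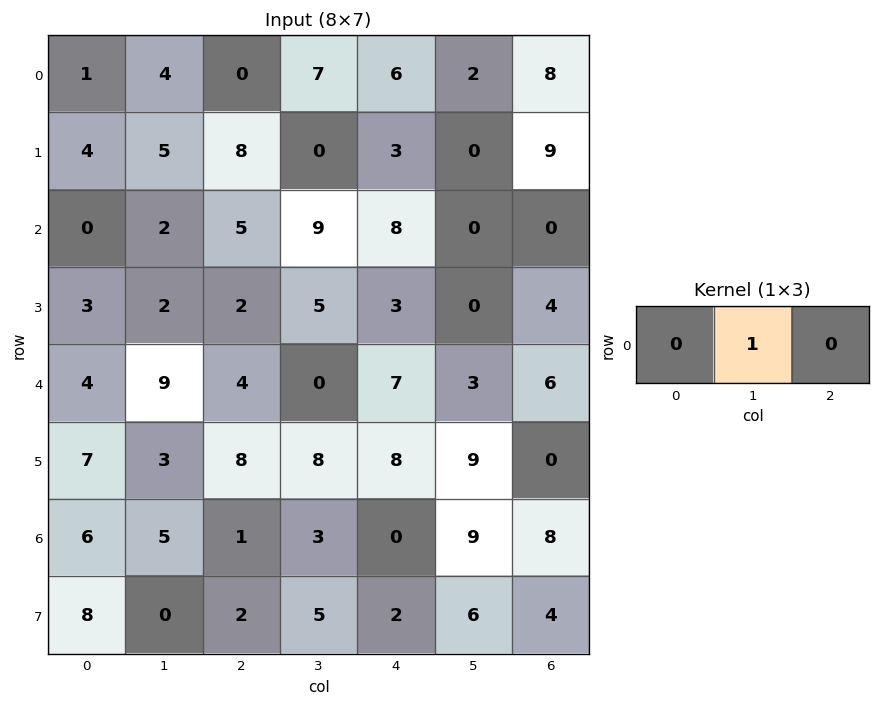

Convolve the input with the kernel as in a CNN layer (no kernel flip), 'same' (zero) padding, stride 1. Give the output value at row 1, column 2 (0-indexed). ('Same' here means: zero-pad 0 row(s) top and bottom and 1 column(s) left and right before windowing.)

The receptive field on the zero-padded input at this output position is [5 8 0]. Elementwise product with the kernel and sum: 8·1.

8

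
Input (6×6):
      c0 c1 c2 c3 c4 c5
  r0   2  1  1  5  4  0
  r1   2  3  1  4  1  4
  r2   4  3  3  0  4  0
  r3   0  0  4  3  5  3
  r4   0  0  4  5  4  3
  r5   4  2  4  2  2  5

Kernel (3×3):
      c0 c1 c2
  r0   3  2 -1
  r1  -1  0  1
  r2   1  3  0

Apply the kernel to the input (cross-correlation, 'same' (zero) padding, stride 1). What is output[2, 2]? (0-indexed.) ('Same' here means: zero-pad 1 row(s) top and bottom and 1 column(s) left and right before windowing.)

The receptive field on the zero-padded input at this output position is [3 1 4 / 3 3 0 / 0 4 3]. Elementwise product with the kernel and sum: 3·3 + 1·2 + 4·-1 + 3·-1 + 0·1 + 0·1 + 4·3.

16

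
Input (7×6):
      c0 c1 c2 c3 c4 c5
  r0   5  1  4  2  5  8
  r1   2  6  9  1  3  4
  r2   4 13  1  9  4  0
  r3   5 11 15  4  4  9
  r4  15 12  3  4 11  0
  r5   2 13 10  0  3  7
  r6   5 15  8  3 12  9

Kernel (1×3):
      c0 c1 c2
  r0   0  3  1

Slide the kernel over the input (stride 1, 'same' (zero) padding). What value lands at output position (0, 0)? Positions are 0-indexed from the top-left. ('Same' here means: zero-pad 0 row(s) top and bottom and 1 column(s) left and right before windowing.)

16

The receptive field on the zero-padded input at this output position is [0 5 1]. Elementwise product with the kernel and sum: 5·3 + 1·1.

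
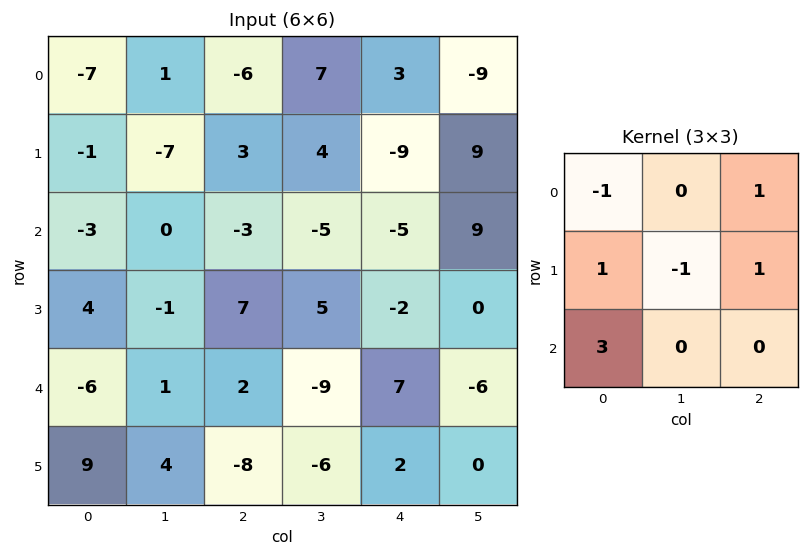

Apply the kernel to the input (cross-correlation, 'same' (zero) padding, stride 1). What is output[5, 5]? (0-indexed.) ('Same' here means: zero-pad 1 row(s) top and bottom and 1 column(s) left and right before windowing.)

-5

The receptive field on the zero-padded input at this output position is [7 -6 0 / 2 0 0 / 0 0 0]. Elementwise product with the kernel and sum: 7·-1 + 0·1 + 2·1 + 0·-1 + 0·1 + 0·3.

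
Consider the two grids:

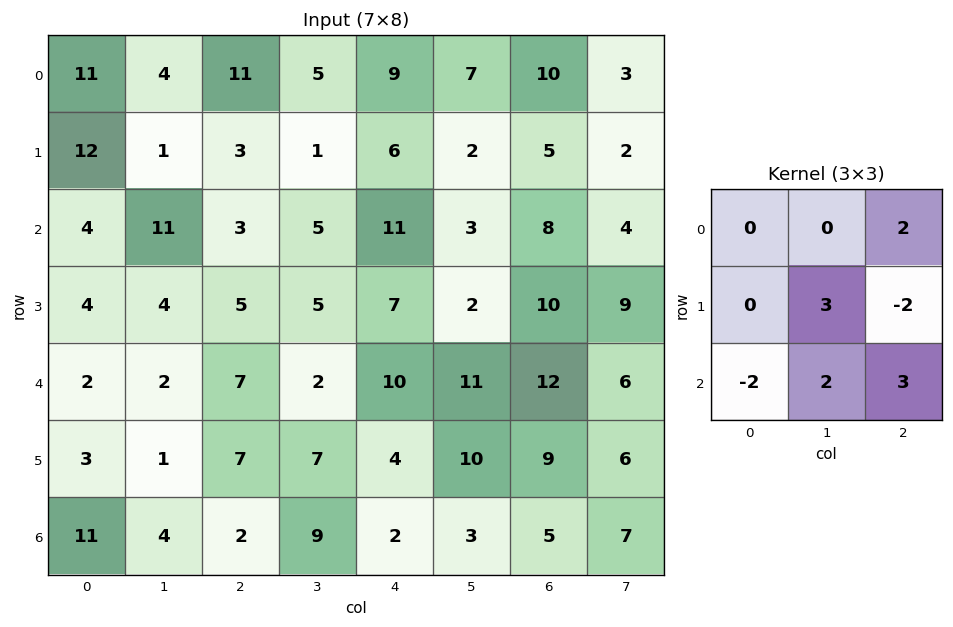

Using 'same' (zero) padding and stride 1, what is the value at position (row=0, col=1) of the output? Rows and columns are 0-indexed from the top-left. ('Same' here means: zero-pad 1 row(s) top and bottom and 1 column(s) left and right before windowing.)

The receptive field on the zero-padded input at this output position is [0 0 0 / 11 4 11 / 12 1 3]. Elementwise product with the kernel and sum: 0·2 + 4·3 + 11·-2 + 12·-2 + 1·2 + 3·3.

-23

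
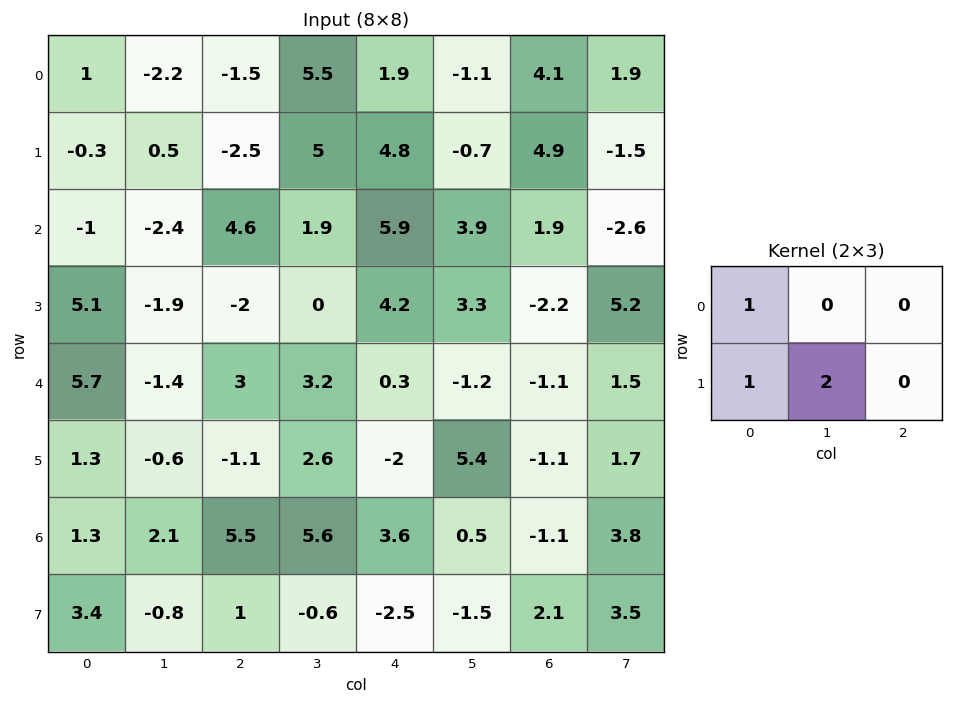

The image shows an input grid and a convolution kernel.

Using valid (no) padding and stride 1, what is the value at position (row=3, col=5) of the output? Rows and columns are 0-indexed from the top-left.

The receptive field on the input at this output position is [3.3 -2.2 5.2 / -1.2 -1.1 1.5]. Elementwise product with the kernel and sum: 3.3·1 + -1.2·1 + -1.1·2.

-0.1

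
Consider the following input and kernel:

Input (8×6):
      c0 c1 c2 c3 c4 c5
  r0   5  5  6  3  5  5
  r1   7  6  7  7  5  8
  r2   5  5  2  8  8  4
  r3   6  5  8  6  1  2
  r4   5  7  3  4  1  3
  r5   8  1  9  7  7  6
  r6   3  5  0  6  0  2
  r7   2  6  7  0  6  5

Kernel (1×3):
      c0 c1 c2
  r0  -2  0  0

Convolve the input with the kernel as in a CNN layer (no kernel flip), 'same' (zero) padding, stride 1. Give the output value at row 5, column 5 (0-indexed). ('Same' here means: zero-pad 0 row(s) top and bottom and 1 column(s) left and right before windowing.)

The receptive field on the zero-padded input at this output position is [7 6 0]. Elementwise product with the kernel and sum: 7·-2.

-14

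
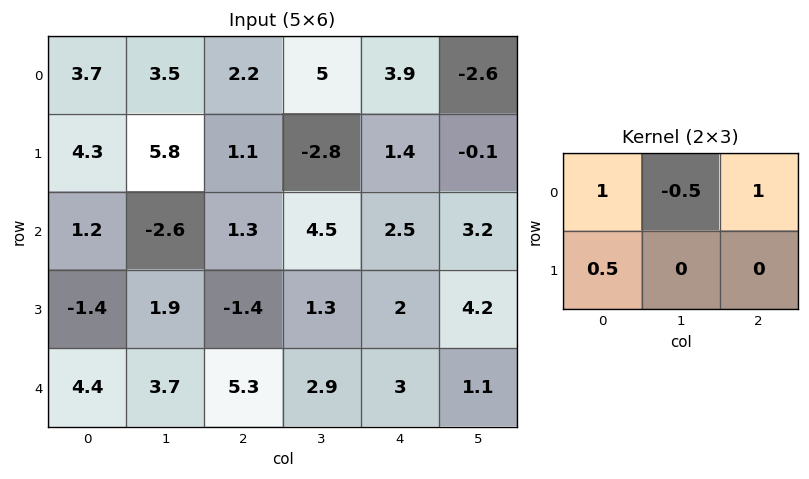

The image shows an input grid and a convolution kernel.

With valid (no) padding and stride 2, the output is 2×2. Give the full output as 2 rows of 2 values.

6.3 4.15
3.1 0.85

Output[0,0]: The receptive field on the input at this output position is [3.7 3.5 2.2 / 4.3 5.8 1.1]. Elementwise product with the kernel and sum: 3.7·1 + 3.5·-0.5 + 2.2·1 + 4.3·0.5.
Output[0,1]: The receptive field on the input at this output position is [2.2 5 3.9 / 1.1 -2.8 1.4]. Elementwise product with the kernel and sum: 2.2·1 + 5·-0.5 + 3.9·1 + 1.1·0.5.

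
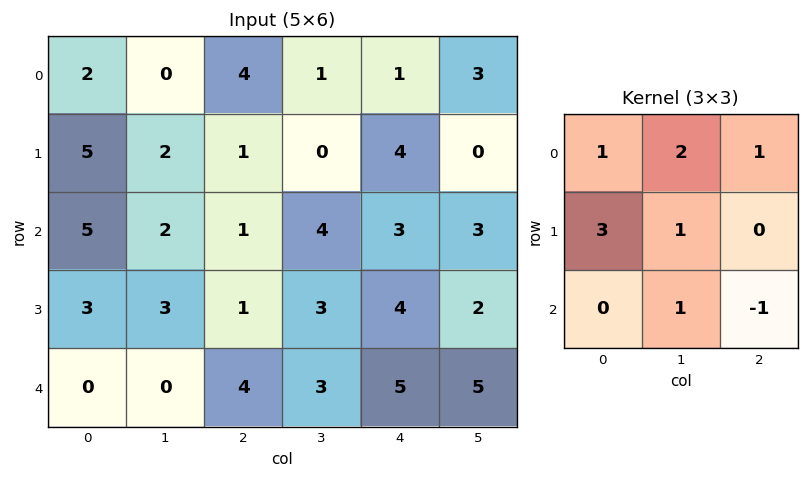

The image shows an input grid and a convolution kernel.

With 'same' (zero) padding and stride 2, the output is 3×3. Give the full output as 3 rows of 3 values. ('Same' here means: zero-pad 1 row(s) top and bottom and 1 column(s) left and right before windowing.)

Output[0,0]: The receptive field on the zero-padded input at this output position is [0 0 0 / 0 2 0 / 0 5 2]. Elementwise product with the kernel and sum: 0·1 + 0·2 + 0·1 + 0·3 + 2·1 + 5·1 + 2·-1.

5 5 8
17 9 25
9 12 27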